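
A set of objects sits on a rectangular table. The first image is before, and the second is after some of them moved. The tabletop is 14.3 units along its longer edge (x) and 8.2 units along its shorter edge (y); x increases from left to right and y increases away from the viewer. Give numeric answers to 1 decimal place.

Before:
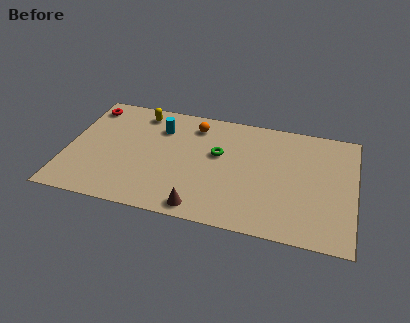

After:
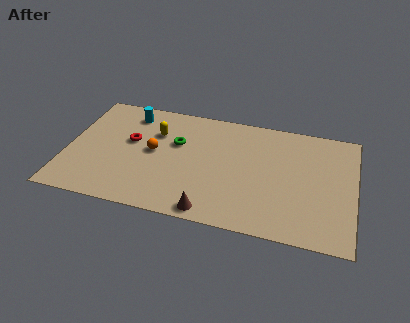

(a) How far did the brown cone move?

0.5

The brown cone was near (6.9, 0.9) before and (7.4, 0.8) after, so it travelled √(0.5² + 0.1²) ≈ 0.5 units.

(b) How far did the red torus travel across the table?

3.1

The red torus moved from about (0.8, 6.9) to (3.1, 4.8), a distance of √(2.3² + 2.1²) ≈ 3.1.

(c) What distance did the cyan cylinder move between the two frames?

1.7

The cyan cylinder was near (4.5, 6.1) before and (2.9, 6.8) after, so it travelled √(1.6² + 0.7²) ≈ 1.7 units.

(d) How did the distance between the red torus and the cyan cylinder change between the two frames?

-1.8

The distance was about 3.8 in the first image and 2.0 in the second, so they moved 1.8 units closer together.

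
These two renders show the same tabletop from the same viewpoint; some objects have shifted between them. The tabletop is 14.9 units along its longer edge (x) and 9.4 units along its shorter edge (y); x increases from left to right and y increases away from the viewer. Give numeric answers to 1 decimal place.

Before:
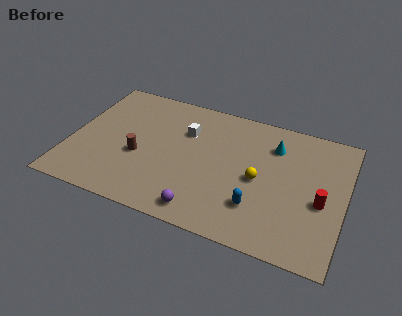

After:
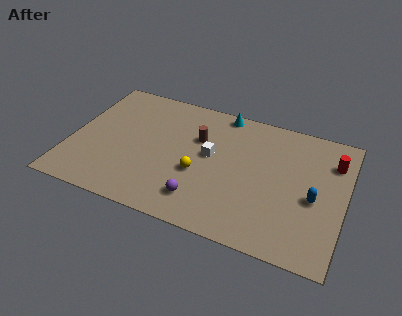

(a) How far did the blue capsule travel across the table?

3.3

The blue capsule moved from about (10.4, 2.5) to (13.3, 4.1), a distance of √(2.9² + 1.6²) ≈ 3.3.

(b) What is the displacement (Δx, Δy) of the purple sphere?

(-0.2, 0.7)

The purple sphere was at about (7.6, 1.2) and moved to about (7.4, 1.9).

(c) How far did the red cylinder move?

3.0

From (13.7, 4.0) to (14.1, 7.0), the red cylinder covered √(0.4² + 3.0²) ≈ 3.0 units.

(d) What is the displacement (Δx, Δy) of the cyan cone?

(-3.0, 1.5)

The cyan cone was at about (10.9, 7.1) and moved to about (7.9, 8.6).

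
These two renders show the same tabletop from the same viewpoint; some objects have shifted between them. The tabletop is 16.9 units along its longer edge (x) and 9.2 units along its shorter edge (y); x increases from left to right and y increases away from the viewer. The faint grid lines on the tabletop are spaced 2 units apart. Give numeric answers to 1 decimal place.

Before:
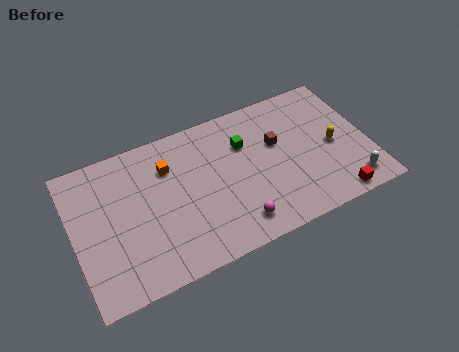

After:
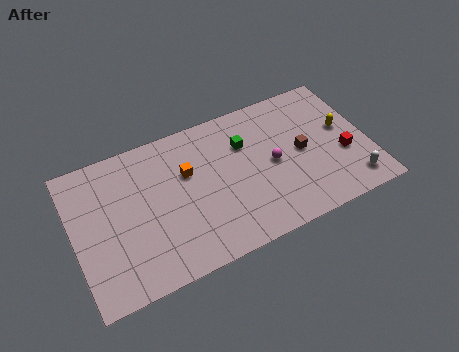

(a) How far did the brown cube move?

1.7

The brown cube was near (11.8, 5.7) before and (13.1, 4.6) after, so it travelled √(1.3² + 1.1²) ≈ 1.7 units.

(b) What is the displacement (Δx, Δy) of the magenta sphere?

(2.5, 2.9)

The magenta sphere started near (8.9, 1.6) and ended near (11.4, 4.5).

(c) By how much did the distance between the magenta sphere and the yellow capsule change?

-2.3

Before: roughly 6.6 units apart; after: 4.3. That's 2.3 units closer together.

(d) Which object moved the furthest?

the magenta sphere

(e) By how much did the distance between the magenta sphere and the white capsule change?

-1.5

The distance was about 6.7 in the first image and 5.2 in the second, so they moved 1.5 units closer together.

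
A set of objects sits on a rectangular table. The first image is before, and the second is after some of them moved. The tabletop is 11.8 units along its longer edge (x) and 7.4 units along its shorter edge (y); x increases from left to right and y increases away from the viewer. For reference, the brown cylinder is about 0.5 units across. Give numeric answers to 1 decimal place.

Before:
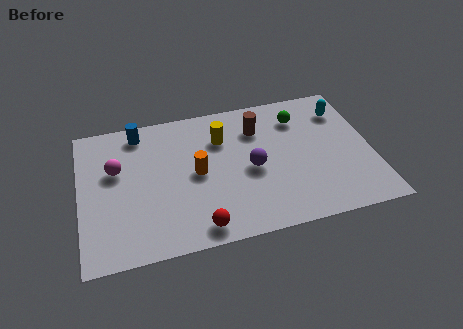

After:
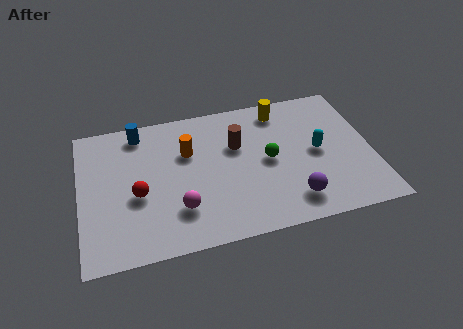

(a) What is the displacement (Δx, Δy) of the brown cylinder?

(-0.9, -0.7)

The brown cylinder was at about (7.3, 5.5) and moved to about (6.4, 4.8).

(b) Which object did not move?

the blue cylinder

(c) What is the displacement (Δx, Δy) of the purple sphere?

(1.5, -2.0)

From the two frames, the purple sphere sits at roughly (6.9, 3.4) before and (8.4, 1.4) after.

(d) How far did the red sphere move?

3.2

The red sphere moved from about (4.6, 0.9) to (2.3, 3.1), a distance of √(2.3² + 2.2²) ≈ 3.2.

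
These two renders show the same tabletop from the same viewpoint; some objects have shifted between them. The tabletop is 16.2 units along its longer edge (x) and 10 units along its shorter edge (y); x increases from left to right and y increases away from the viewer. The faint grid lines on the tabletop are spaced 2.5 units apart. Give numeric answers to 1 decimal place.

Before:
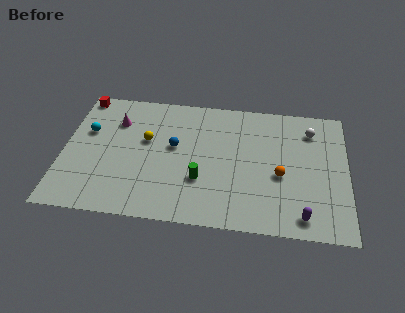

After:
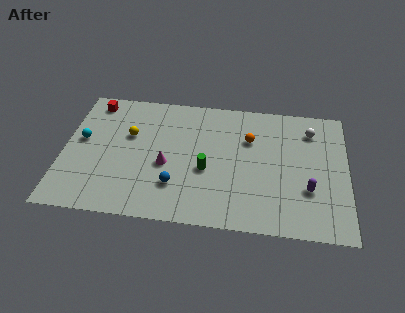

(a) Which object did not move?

the white sphere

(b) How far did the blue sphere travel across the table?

3.0

From (6.3, 5.7) to (6.5, 2.7), the blue sphere covered √(0.2² + 3.0²) ≈ 3.0 units.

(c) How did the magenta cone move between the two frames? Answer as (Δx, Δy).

(3.0, -3.1)

The magenta cone was at about (2.9, 7.3) and moved to about (5.9, 4.2).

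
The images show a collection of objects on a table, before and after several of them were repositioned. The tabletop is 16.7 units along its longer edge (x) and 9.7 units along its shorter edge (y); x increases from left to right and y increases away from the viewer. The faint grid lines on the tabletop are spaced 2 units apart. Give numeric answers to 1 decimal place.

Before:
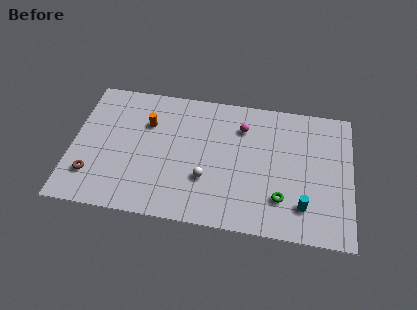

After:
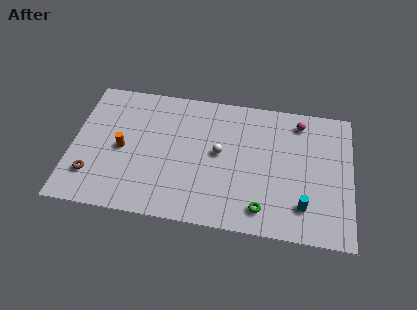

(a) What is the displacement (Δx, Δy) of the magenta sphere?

(3.4, 0.9)

The magenta sphere started near (10.1, 7.3) and ended near (13.5, 8.2).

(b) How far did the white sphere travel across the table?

2.1

From (8.1, 3.2) to (8.8, 5.2), the white sphere covered √(0.7² + 2.0²) ≈ 2.1 units.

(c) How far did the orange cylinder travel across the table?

2.5

From (4.4, 6.7) to (3.0, 4.6), the orange cylinder covered √(1.4² + 2.1²) ≈ 2.5 units.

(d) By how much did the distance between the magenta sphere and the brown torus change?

+3.4

Before: roughly 10.1 units apart; after: 13.5. That's 3.4 units further apart.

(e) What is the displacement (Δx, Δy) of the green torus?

(-1.1, -0.9)

From the two frames, the green torus sits at roughly (12.6, 2.5) before and (11.5, 1.6) after.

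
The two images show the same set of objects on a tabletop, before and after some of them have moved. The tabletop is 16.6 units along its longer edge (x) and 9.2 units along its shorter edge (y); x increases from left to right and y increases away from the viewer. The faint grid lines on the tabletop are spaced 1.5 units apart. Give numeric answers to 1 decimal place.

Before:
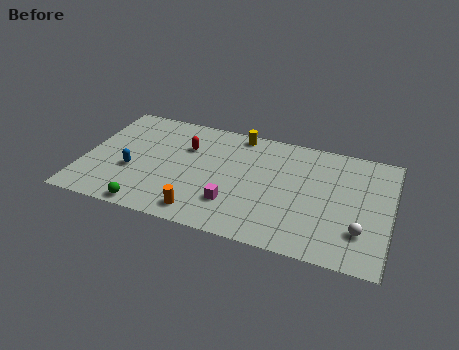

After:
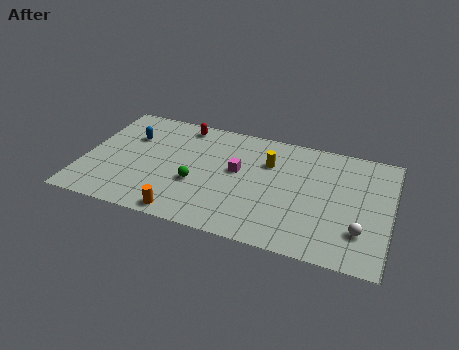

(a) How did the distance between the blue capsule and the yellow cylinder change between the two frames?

+0.4

Before: roughly 7.2 units apart; after: 7.6. That's 0.4 units further apart.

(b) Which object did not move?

the white sphere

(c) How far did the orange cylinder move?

1.0

The orange cylinder moved from about (6.7, 1.3) to (5.8, 0.9), a distance of √(0.9² + 0.4²) ≈ 1.0.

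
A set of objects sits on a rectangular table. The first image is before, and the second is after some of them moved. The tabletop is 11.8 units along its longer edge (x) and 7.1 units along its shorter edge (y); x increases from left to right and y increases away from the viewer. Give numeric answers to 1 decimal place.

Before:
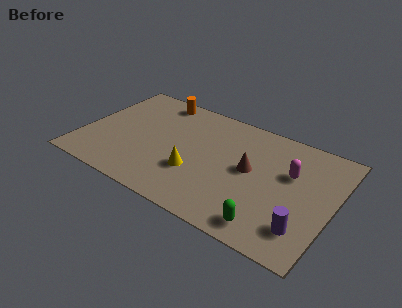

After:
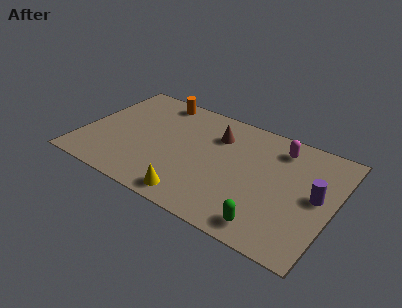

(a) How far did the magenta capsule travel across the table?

1.5

The magenta capsule moved from about (9.7, 4.5) to (9.0, 5.8), a distance of √(0.7² + 1.3²) ≈ 1.5.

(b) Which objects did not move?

the green capsule and the orange cylinder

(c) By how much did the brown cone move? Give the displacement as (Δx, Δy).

(-1.8, 1.4)

From the two frames, the brown cone sits at roughly (7.9, 3.8) before and (6.1, 5.2) after.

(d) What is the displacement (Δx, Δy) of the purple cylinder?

(0.3, 2.1)

The purple cylinder was at about (10.7, 1.6) and moved to about (11.0, 3.7).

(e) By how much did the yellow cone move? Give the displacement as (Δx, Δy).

(0.2, -1.5)

From the two frames, the yellow cone sits at roughly (5.5, 2.4) before and (5.7, 0.9) after.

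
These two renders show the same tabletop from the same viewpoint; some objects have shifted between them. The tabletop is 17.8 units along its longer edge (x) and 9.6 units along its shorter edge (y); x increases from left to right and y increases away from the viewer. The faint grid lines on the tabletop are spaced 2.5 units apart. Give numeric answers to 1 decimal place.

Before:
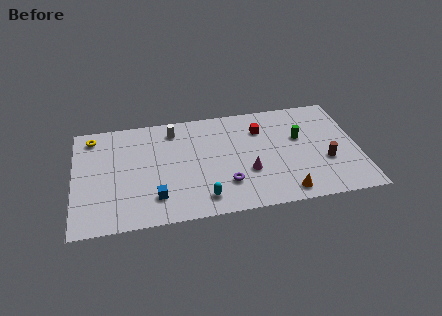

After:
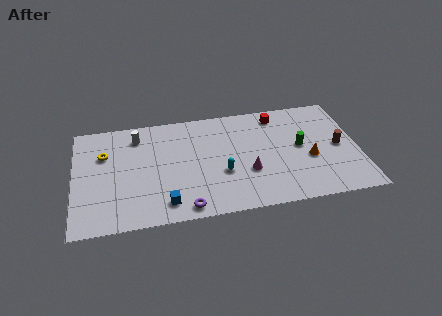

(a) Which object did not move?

the magenta cone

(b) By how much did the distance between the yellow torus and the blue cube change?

-1.0

The distance was about 7.1 in the first image and 6.1 in the second, so they moved 1.0 units closer together.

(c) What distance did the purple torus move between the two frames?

3.1

The purple torus was near (9.4, 2.6) before and (6.8, 1.0) after, so it travelled √(2.6² + 1.6²) ≈ 3.1 units.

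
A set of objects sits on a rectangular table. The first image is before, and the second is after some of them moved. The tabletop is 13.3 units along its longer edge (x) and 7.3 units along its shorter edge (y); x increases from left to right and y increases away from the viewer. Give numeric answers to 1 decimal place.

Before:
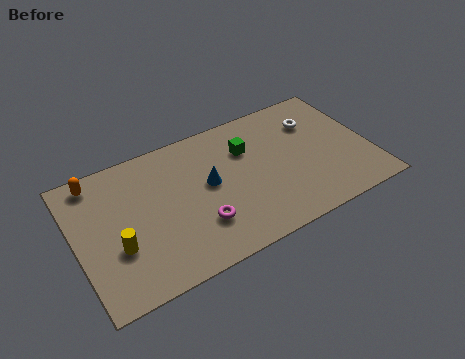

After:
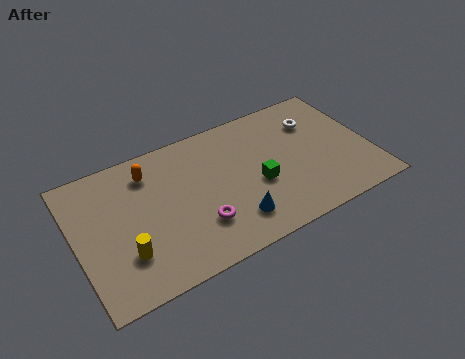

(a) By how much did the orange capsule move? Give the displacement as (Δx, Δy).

(2.3, -0.6)

The orange capsule started near (1.2, 6.4) and ended near (3.5, 5.8).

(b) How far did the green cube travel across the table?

2.1

The green cube was near (7.9, 5.1) before and (8.1, 3.0) after, so it travelled √(0.2² + 2.1²) ≈ 2.1 units.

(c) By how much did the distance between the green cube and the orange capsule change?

-1.4

The distance was about 6.8 in the first image and 5.4 in the second, so they moved 1.4 units closer together.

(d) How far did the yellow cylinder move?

0.6

From (1.7, 2.6) to (2.0, 2.1), the yellow cylinder covered √(0.3² + 0.5²) ≈ 0.6 units.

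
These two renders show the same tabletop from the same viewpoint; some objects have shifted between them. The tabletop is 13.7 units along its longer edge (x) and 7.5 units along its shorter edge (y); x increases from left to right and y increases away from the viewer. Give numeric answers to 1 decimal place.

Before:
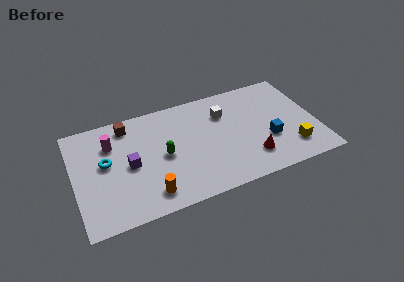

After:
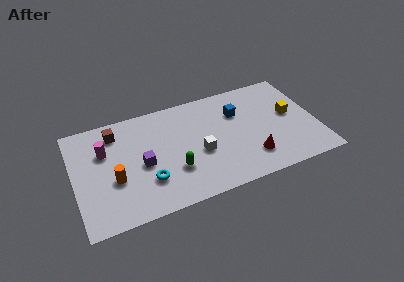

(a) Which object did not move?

the red cone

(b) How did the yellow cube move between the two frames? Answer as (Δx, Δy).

(0.2, 2.4)

From the two frames, the yellow cube sits at roughly (12.1, 1.7) before and (12.3, 4.1) after.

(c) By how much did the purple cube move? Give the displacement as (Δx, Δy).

(0.7, -0.2)

From the two frames, the purple cube sits at roughly (3.1, 3.6) before and (3.8, 3.4) after.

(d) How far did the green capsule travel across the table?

1.3

From (5.0, 3.6) to (5.5, 2.4), the green capsule covered √(0.5² + 1.2²) ≈ 1.3 units.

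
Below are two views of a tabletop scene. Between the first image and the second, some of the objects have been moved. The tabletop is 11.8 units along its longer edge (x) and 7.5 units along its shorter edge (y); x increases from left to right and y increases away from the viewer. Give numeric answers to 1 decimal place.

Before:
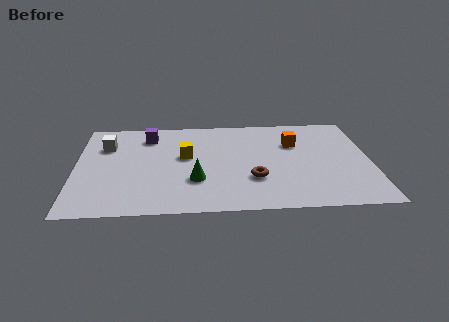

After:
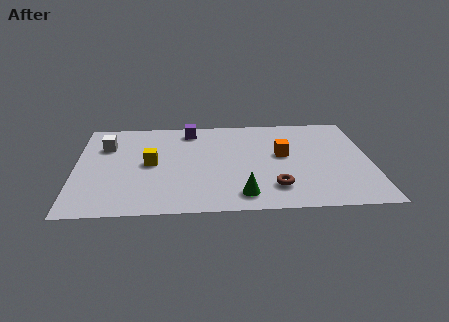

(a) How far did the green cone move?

2.2

The green cone moved from about (4.8, 2.4) to (6.6, 1.2), a distance of √(1.8² + 1.2²) ≈ 2.2.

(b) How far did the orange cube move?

1.0

The orange cube moved from about (8.8, 5.1) to (8.3, 4.2), a distance of √(0.5² + 0.9²) ≈ 1.0.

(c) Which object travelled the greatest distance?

the green cone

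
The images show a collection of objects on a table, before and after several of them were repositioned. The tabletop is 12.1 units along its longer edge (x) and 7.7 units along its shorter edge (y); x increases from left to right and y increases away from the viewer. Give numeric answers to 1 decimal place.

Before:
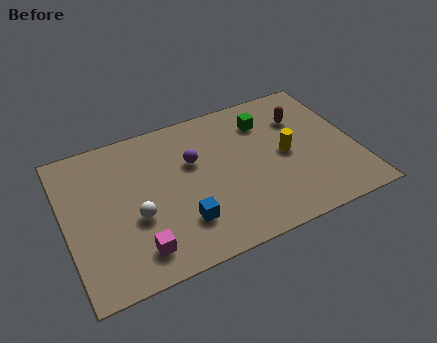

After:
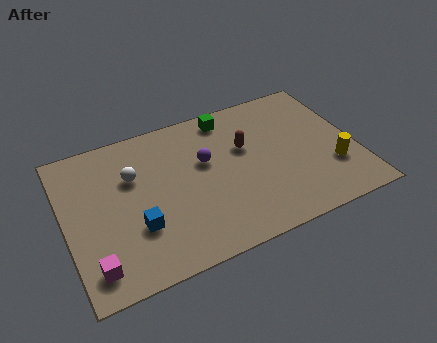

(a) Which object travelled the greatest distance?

the brown capsule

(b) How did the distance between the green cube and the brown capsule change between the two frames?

+0.4

Before: roughly 1.6 units apart; after: 2.0. That's 0.4 units further apart.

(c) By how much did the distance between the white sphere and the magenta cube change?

+2.7

Before: roughly 1.6 units apart; after: 4.3. That's 2.7 units further apart.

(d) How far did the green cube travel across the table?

1.7

The green cube was near (8.6, 5.9) before and (7.1, 6.7) after, so it travelled √(1.5² + 0.8²) ≈ 1.7 units.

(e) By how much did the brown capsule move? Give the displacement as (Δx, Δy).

(-2.5, -0.7)

The brown capsule started near (10.1, 5.5) and ended near (7.6, 4.8).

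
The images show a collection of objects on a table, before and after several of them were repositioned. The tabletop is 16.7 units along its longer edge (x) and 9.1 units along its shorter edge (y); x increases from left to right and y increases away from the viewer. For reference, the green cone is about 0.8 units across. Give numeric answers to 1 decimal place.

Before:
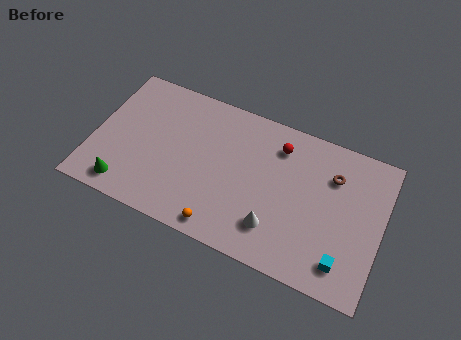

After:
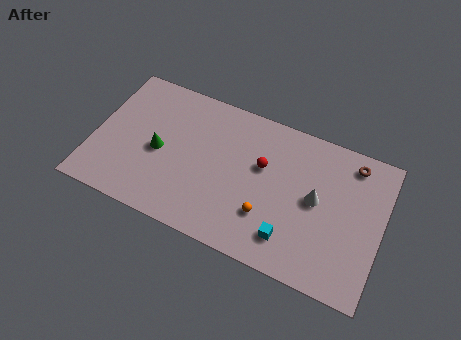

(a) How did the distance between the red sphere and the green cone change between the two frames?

-4.1

Before: roughly 10.2 units apart; after: 6.1. That's 4.1 units closer together.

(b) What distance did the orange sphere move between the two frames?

2.9

From (7.9, 1.0) to (10.3, 2.7), the orange sphere covered √(2.4² + 1.7²) ≈ 2.9 units.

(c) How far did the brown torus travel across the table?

1.6

The brown torus moved from about (13.7, 6.6) to (14.7, 7.8), a distance of √(1.0² + 1.2²) ≈ 1.6.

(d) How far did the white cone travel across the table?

3.3

The white cone moved from about (10.8, 2.2) to (12.9, 4.8), a distance of √(2.1² + 2.6²) ≈ 3.3.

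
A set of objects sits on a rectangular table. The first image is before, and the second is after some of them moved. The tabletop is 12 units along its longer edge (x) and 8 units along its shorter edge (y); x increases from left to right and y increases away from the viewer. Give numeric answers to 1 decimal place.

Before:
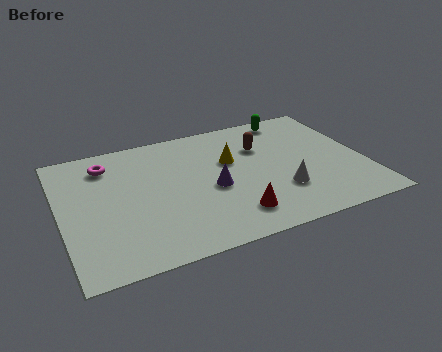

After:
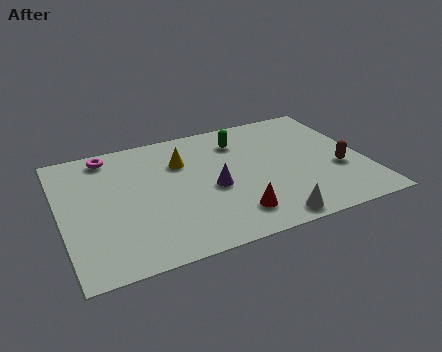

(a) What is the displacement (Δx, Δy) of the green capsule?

(-2.2, -0.9)

From the two frames, the green capsule sits at roughly (9.5, 7.1) before and (7.3, 6.2) after.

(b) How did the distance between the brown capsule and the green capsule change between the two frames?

+2.7

They were about 2.1 units apart before and 4.8 after — 2.7 units further apart.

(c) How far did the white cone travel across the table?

1.7

The white cone moved from about (8.5, 2.4) to (7.8, 0.8), a distance of √(0.7² + 1.6²) ≈ 1.7.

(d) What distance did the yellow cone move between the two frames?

2.0

The yellow cone moved from about (6.8, 5.0) to (4.9, 5.6), a distance of √(1.9² + 0.6²) ≈ 2.0.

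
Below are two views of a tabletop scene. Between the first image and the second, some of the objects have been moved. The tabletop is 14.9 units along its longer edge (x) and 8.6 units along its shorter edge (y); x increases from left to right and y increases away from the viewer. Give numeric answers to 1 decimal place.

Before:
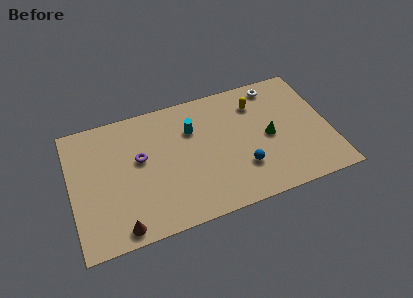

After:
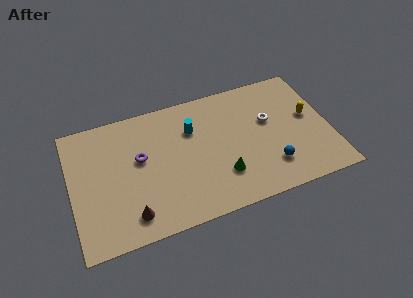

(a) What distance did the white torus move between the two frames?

2.4

The white torus moved from about (12.1, 7.5) to (11.5, 5.2), a distance of √(0.6² + 2.3²) ≈ 2.4.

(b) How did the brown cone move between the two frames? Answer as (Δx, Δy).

(0.6, 0.6)

The brown cone started near (2.6, 0.9) and ended near (3.2, 1.5).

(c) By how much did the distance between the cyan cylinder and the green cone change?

-0.8

They were about 4.7 units apart before and 3.9 after — 0.8 units closer together.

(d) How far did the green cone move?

3.4

From (11.4, 4.1) to (8.5, 2.4), the green cone covered √(2.9² + 1.7²) ≈ 3.4 units.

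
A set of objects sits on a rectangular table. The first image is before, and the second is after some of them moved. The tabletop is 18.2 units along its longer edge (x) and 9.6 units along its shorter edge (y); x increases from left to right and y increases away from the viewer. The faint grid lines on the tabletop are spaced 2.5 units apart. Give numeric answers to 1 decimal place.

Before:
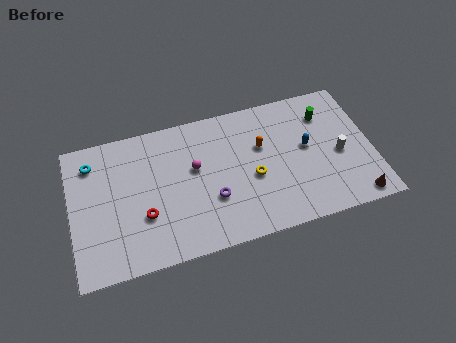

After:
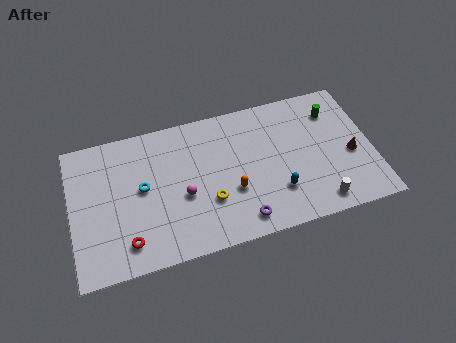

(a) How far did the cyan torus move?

3.8

The cyan torus was near (1.4, 7.7) before and (4.3, 5.2) after, so it travelled √(2.9² + 2.5²) ≈ 3.8 units.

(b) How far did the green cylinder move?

0.5

The green cylinder was near (15.6, 7.3) before and (16.1, 7.4) after, so it travelled √(0.5² + 0.1²) ≈ 0.5 units.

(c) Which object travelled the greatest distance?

the cyan torus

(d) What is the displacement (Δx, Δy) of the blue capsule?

(-2.0, -2.6)

From the two frames, the blue capsule sits at roughly (14.3, 5.3) before and (12.3, 2.7) after.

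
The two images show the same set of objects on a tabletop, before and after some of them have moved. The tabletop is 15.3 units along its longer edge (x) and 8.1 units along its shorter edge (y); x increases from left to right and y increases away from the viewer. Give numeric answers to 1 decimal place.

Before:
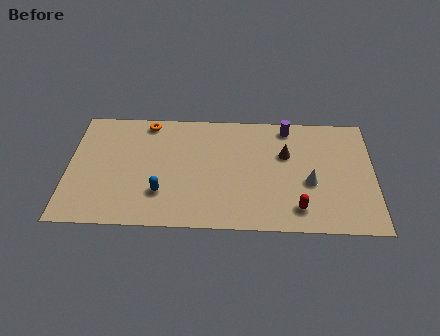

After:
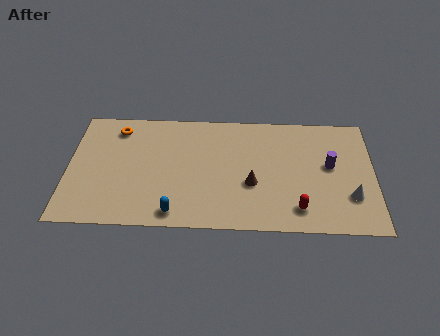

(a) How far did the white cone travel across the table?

2.2

The white cone moved from about (12.1, 3.3) to (14.1, 2.4), a distance of √(2.0² + 0.9²) ≈ 2.2.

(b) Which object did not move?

the red capsule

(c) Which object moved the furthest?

the purple cylinder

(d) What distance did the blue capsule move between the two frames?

1.5

From (4.7, 2.3) to (5.4, 1.0), the blue capsule covered √(0.7² + 1.3²) ≈ 1.5 units.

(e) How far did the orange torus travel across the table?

1.6

The orange torus moved from about (3.9, 7.2) to (2.4, 6.7), a distance of √(1.5² + 0.5²) ≈ 1.6.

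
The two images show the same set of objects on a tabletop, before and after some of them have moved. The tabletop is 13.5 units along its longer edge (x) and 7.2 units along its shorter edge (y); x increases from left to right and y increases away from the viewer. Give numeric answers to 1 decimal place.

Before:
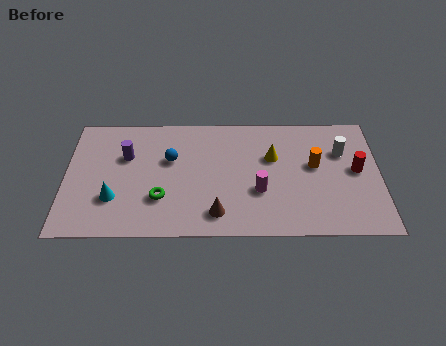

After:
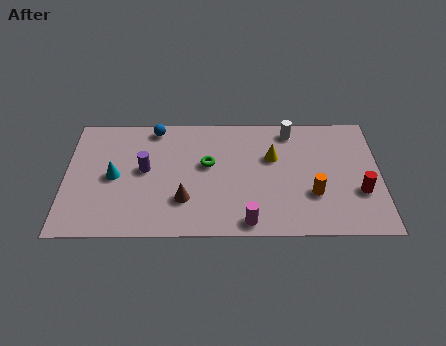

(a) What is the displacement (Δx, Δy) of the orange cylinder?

(-0.1, -1.7)

The orange cylinder started near (10.7, 4.1) and ended near (10.6, 2.4).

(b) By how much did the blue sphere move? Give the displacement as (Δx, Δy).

(-0.7, 1.9)

The blue sphere started near (4.5, 4.5) and ended near (3.8, 6.4).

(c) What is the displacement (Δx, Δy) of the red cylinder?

(0.1, -1.3)

From the two frames, the red cylinder sits at roughly (12.5, 3.8) before and (12.6, 2.5) after.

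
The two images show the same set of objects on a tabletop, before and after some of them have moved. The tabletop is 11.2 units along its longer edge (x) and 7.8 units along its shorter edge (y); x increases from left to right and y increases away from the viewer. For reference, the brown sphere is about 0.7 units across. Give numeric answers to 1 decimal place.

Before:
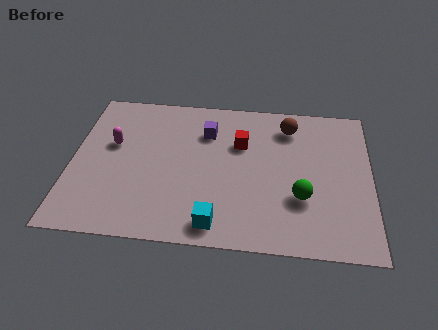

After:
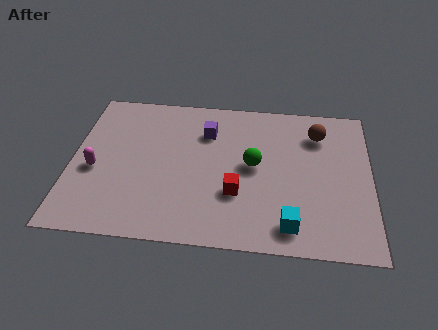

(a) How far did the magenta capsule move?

1.5

The magenta capsule was near (1.5, 4.7) before and (0.9, 3.3) after, so it travelled √(0.6² + 1.4²) ≈ 1.5 units.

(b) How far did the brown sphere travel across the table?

1.1

The brown sphere was near (8.1, 6.3) before and (9.2, 6.0) after, so it travelled √(1.1² + 0.3²) ≈ 1.1 units.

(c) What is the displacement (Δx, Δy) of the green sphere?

(-1.8, 1.5)

The green sphere was at about (8.6, 2.6) and moved to about (6.8, 4.1).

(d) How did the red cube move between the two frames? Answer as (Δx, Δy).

(-0.1, -2.6)

The red cube was at about (6.3, 5.2) and moved to about (6.2, 2.6).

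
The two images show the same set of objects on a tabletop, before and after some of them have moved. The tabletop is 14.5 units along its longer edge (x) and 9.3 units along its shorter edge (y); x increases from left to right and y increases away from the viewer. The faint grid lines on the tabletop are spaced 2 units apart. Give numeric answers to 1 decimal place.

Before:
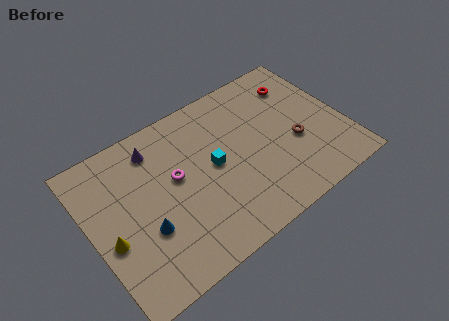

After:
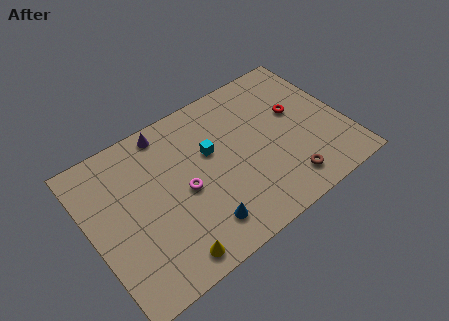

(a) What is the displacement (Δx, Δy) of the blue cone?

(2.9, -1.5)

The blue cone started near (2.8, 3.3) and ended near (5.7, 1.8).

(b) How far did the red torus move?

1.8

The red torus moved from about (12.5, 7.2) to (12.0, 5.5), a distance of √(0.5² + 1.7²) ≈ 1.8.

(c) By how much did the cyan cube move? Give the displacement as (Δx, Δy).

(0.0, 0.9)

The cyan cube was at about (7.0, 4.8) and moved to about (7.0, 5.7).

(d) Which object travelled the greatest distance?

the yellow cone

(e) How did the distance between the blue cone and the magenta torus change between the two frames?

-0.4

They were about 2.9 units apart before and 2.5 after — 0.4 units closer together.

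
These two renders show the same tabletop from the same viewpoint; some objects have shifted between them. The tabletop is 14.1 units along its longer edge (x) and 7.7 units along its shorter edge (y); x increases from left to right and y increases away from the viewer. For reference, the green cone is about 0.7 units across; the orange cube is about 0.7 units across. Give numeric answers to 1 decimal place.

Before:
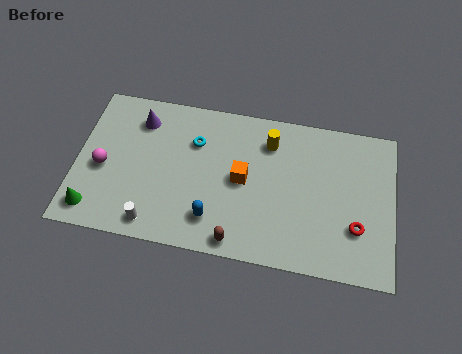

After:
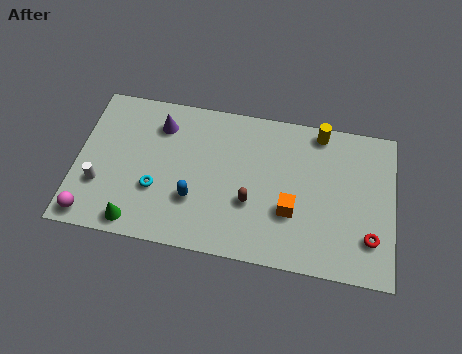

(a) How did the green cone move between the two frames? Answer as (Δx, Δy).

(1.9, -0.3)

The green cone was at about (0.9, 1.2) and moved to about (2.8, 0.9).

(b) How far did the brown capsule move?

2.1

The brown capsule was near (7.3, 0.8) before and (7.8, 2.8) after, so it travelled √(0.5² + 2.0²) ≈ 2.1 units.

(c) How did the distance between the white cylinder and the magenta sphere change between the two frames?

-1.8

The distance was about 3.4 in the first image and 1.6 in the second, so they moved 1.8 units closer together.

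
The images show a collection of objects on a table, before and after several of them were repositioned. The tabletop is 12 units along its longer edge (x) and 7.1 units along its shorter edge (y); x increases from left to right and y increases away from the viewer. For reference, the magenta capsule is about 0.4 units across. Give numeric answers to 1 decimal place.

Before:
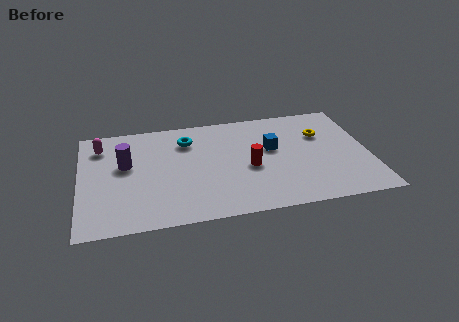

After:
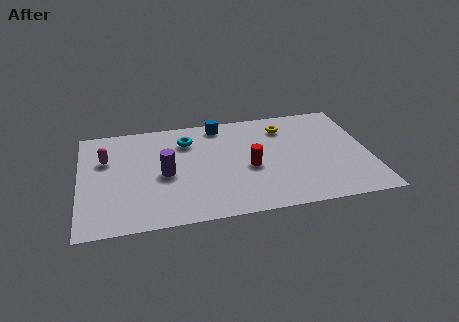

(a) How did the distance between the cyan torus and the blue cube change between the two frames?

-2.0

They were about 3.7 units apart before and 1.7 after — 2.0 units closer together.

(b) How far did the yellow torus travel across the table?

1.7

From (10.1, 4.8) to (8.6, 5.6), the yellow torus covered √(1.5² + 0.8²) ≈ 1.7 units.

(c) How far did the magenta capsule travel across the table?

0.9

The magenta capsule moved from about (0.9, 5.6) to (1.1, 4.7), a distance of √(0.2² + 0.9²) ≈ 0.9.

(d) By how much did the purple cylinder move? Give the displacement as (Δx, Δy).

(1.6, -0.9)

The purple cylinder was at about (1.9, 4.2) and moved to about (3.5, 3.3).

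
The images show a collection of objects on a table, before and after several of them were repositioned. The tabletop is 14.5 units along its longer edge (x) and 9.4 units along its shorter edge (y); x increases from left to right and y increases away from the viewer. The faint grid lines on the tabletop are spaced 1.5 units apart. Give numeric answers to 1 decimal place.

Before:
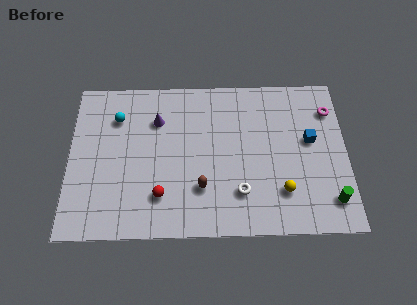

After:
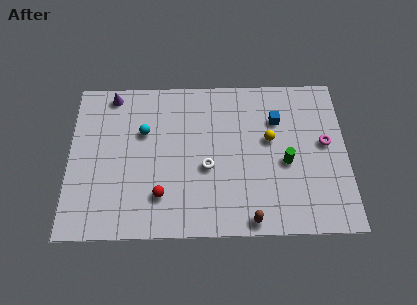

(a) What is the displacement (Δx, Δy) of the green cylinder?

(-2.3, 2.3)

The green cylinder started near (13.6, 1.8) and ended near (11.3, 4.1).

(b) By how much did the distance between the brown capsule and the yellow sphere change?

+0.6

They were about 4.2 units apart before and 4.8 after — 0.6 units further apart.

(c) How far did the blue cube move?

2.1

From (12.6, 5.4) to (10.9, 6.7), the blue cube covered √(1.7² + 1.3²) ≈ 2.1 units.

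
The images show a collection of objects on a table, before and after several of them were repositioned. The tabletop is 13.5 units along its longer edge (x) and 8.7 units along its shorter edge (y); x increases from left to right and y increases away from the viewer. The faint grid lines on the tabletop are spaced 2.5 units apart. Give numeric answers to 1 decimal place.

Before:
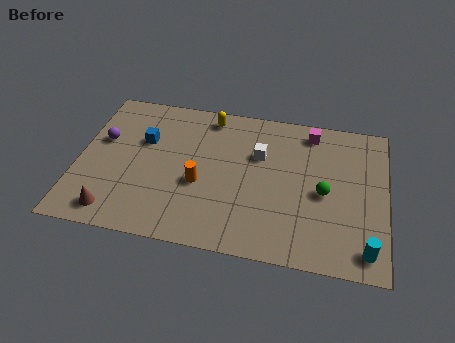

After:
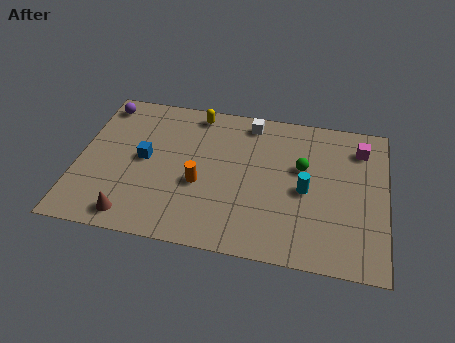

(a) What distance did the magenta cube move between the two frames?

2.3

The magenta cube moved from about (10.1, 7.5) to (12.3, 6.9), a distance of √(2.2² + 0.6²) ≈ 2.3.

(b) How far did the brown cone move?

0.8

The brown cone moved from about (1.8, 1.2) to (2.6, 1.1), a distance of √(0.8² + 0.1²) ≈ 0.8.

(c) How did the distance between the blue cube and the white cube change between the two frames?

+0.4

Before: roughly 5.1 units apart; after: 5.5. That's 0.4 units further apart.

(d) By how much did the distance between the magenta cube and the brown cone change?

+0.9

The distance was about 10.4 in the first image and 11.3 in the second, so they moved 0.9 units further apart.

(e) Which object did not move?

the orange cylinder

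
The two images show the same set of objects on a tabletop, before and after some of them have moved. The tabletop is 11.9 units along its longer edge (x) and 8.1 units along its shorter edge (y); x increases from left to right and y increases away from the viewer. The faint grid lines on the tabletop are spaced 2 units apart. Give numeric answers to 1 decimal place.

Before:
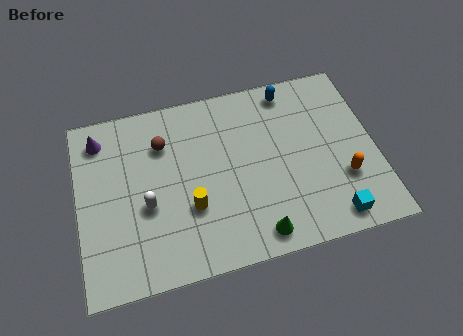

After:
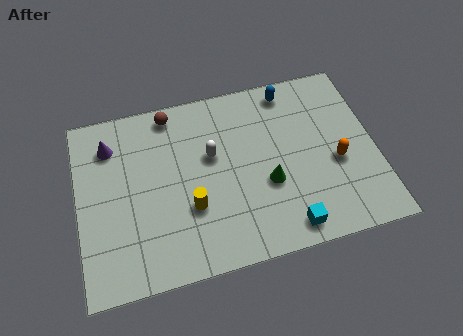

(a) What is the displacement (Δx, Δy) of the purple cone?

(0.4, -0.4)

From the two frames, the purple cone sits at roughly (1.0, 6.7) before and (1.4, 6.3) after.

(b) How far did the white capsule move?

3.1

The white capsule moved from about (2.7, 3.3) to (5.4, 4.9), a distance of √(2.7² + 1.6²) ≈ 3.1.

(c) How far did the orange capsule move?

0.8

From (10.5, 2.6) to (10.3, 3.4), the orange capsule covered √(0.2² + 0.8²) ≈ 0.8 units.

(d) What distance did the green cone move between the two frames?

2.2

The green cone was near (6.9, 1.0) before and (7.5, 3.1) after, so it travelled √(0.6² + 2.1²) ≈ 2.2 units.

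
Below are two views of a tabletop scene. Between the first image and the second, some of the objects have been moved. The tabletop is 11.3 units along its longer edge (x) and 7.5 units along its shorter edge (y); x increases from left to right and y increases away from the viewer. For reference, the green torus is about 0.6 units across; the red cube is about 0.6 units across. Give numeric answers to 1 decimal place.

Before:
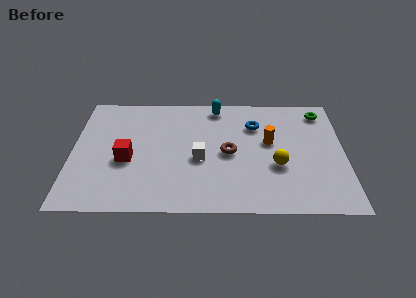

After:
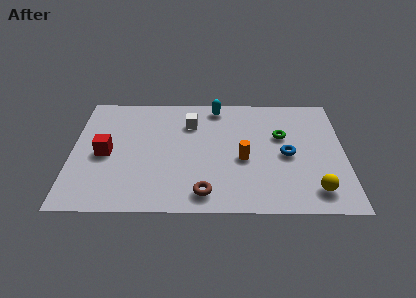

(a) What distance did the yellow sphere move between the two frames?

2.1

The yellow sphere moved from about (8.5, 2.8) to (10.0, 1.3), a distance of √(1.5² + 1.5²) ≈ 2.1.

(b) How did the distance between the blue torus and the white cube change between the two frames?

+1.3

Before: roughly 3.2 units apart; after: 4.5. That's 1.3 units further apart.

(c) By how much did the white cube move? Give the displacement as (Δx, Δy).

(-0.4, 2.3)

The white cube started near (5.3, 3.2) and ended near (4.9, 5.5).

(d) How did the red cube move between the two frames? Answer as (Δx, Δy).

(-0.9, 0.4)

The red cube started near (2.3, 3.1) and ended near (1.4, 3.5).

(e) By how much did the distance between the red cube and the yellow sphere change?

+2.7

Before: roughly 6.2 units apart; after: 8.9. That's 2.7 units further apart.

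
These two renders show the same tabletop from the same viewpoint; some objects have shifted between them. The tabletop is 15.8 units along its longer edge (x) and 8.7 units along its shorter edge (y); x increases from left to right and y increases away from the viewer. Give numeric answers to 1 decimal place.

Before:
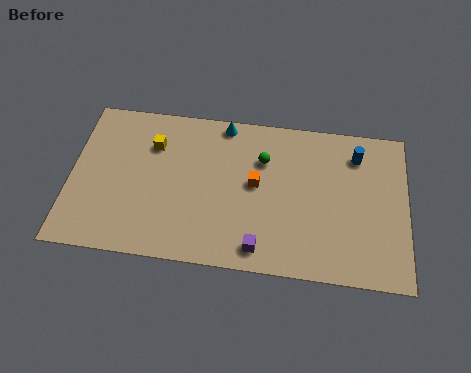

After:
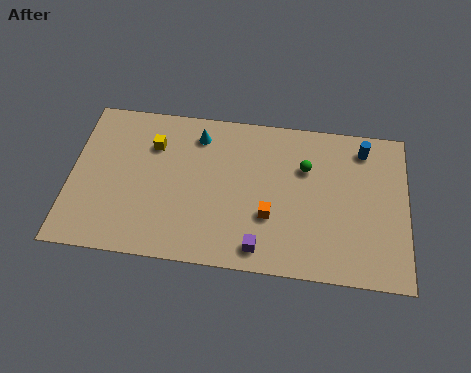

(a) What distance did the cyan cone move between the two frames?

1.4

The cyan cone was near (7.1, 7.9) before and (5.9, 7.1) after, so it travelled √(1.2² + 0.8²) ≈ 1.4 units.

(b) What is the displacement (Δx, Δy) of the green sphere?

(2.0, -0.2)

The green sphere started near (9.0, 6.1) and ended near (11.0, 5.9).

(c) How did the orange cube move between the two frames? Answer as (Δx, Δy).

(0.7, -1.7)

The orange cube started near (8.7, 4.7) and ended near (9.4, 3.0).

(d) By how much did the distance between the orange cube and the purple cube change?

-1.7

They were about 3.5 units apart before and 1.8 after — 1.7 units closer together.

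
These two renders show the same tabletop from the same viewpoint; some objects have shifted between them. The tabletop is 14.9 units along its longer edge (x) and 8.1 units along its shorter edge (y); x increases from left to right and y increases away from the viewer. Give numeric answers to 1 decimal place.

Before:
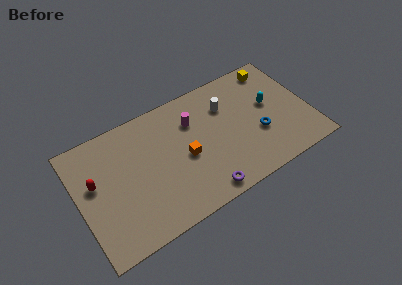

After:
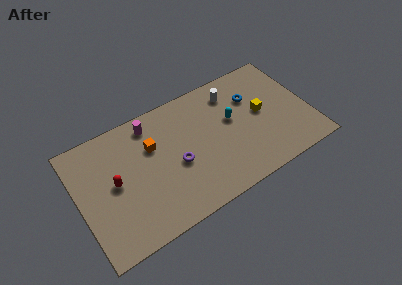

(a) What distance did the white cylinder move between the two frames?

0.9

The white cylinder was near (9.8, 5.8) before and (10.3, 6.5) after, so it travelled √(0.5² + 0.7²) ≈ 0.9 units.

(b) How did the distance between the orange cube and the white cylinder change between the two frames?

+1.8

They were about 3.7 units apart before and 5.5 after — 1.8 units further apart.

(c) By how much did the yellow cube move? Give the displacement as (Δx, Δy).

(-1.3, -2.7)

From the two frames, the yellow cube sits at roughly (13.2, 7.0) before and (11.9, 4.3) after.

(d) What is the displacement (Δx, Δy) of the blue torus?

(0.0, 2.6)

The blue torus was at about (11.5, 3.0) and moved to about (11.5, 5.6).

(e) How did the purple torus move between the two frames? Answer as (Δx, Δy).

(-1.3, 2.6)

The purple torus was at about (7.5, 0.9) and moved to about (6.2, 3.5).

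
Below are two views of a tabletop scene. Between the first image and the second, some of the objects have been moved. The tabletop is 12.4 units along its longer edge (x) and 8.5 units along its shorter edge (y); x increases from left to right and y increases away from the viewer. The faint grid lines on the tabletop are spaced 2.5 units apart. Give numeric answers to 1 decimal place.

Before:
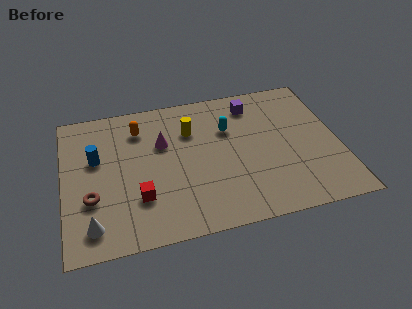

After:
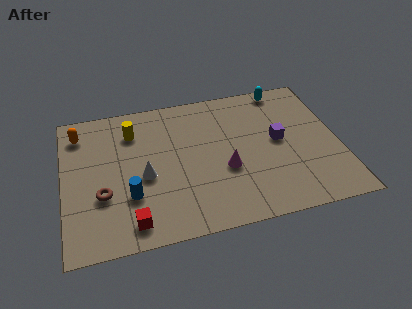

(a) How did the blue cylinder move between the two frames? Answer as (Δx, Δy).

(1.4, -2.5)

From the two frames, the blue cylinder sits at roughly (1.5, 5.2) before and (2.9, 2.7) after.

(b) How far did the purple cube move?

2.7

The purple cube was near (8.7, 7.0) before and (9.7, 4.5) after, so it travelled √(1.0² + 2.5²) ≈ 2.7 units.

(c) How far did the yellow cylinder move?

2.6

The yellow cylinder was near (5.8, 6.0) before and (3.2, 6.5) after, so it travelled √(2.6² + 0.5²) ≈ 2.6 units.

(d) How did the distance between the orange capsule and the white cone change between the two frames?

-1.4

The distance was about 5.7 in the first image and 4.3 in the second, so they moved 1.4 units closer together.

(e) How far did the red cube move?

1.4

The red cube was near (3.3, 2.5) before and (2.9, 1.2) after, so it travelled √(0.4² + 1.3²) ≈ 1.4 units.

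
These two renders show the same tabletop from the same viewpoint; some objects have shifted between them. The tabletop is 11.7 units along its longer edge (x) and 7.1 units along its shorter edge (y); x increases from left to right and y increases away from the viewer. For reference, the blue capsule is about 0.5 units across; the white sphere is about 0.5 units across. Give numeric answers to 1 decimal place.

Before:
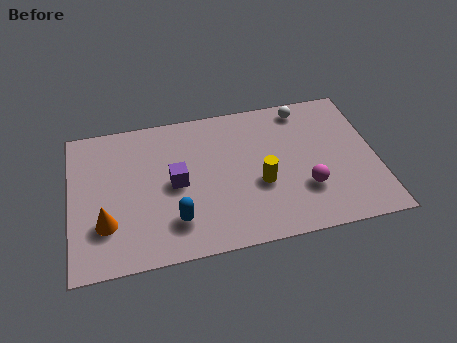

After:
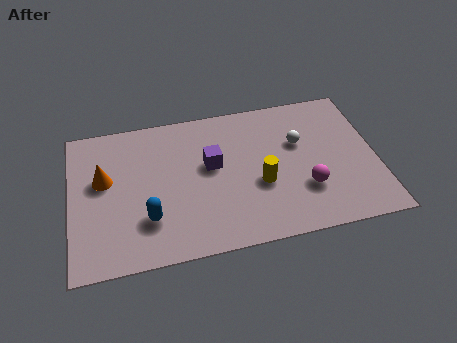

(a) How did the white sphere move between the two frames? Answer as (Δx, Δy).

(-0.3, -1.7)

From the two frames, the white sphere sits at roughly (9.1, 6.2) before and (8.8, 4.5) after.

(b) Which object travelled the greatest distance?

the orange cone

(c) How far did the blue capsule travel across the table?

1.0

The blue capsule moved from about (3.9, 1.7) to (2.9, 2.0), a distance of √(1.0² + 0.3²) ≈ 1.0.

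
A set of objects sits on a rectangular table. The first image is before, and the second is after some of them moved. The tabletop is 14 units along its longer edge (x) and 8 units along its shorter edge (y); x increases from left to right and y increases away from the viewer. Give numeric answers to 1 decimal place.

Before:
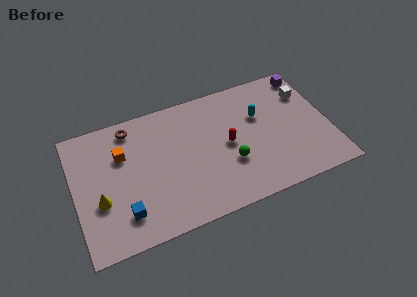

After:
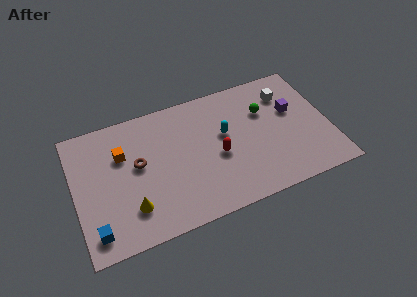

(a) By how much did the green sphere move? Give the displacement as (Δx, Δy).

(2.2, 2.6)

From the two frames, the green sphere sits at roughly (8.4, 2.8) before and (10.6, 5.4) after.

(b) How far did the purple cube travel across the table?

2.4

The purple cube was near (13.2, 7.0) before and (12.1, 4.9) after, so it travelled √(1.1² + 2.1²) ≈ 2.4 units.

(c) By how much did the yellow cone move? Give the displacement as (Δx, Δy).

(1.6, -1.0)

The yellow cone was at about (1.3, 3.0) and moved to about (2.9, 2.0).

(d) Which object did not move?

the orange cube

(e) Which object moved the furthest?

the green sphere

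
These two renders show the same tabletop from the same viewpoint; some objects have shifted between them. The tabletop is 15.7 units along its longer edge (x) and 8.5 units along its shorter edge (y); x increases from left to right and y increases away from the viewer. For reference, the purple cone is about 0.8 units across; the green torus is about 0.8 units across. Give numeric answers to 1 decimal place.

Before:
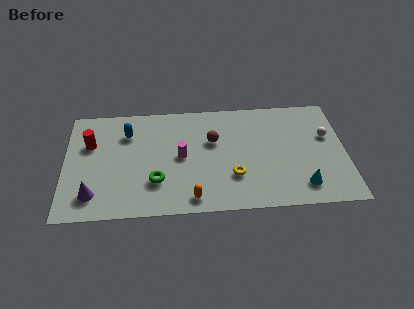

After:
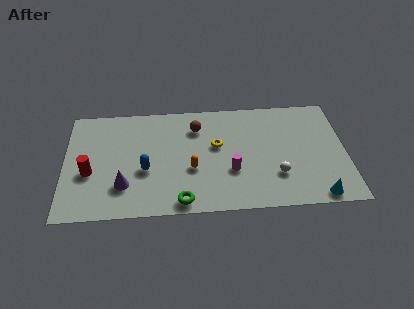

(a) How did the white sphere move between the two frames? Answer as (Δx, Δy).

(-2.9, -2.8)

The white sphere was at about (14.7, 5.3) and moved to about (11.8, 2.5).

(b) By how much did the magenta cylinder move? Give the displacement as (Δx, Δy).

(2.8, -1.3)

The magenta cylinder was at about (6.5, 4.3) and moved to about (9.3, 3.0).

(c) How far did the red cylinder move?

2.2

The red cylinder was near (1.4, 5.6) before and (1.4, 3.4) after, so it travelled √(0.0² + 2.2²) ≈ 2.2 units.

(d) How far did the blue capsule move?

3.1

The blue capsule moved from about (3.5, 6.3) to (4.5, 3.4), a distance of √(1.0² + 2.9²) ≈ 3.1.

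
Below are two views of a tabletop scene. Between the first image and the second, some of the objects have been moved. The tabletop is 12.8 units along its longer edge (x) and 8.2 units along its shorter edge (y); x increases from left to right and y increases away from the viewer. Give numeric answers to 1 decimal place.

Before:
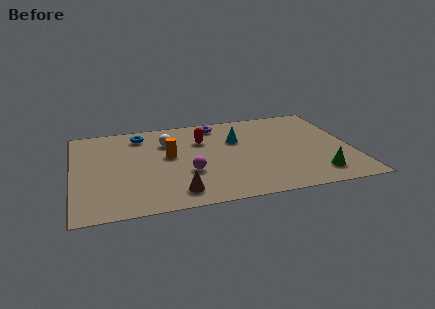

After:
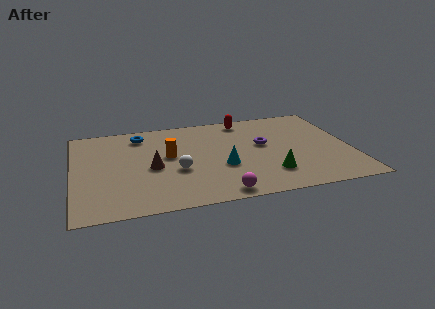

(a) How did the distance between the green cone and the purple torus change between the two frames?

-4.3

Before: roughly 7.0 units apart; after: 2.7. That's 4.3 units closer together.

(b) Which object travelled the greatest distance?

the purple torus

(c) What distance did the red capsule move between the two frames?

2.6

From (6.0, 5.7) to (8.1, 7.2), the red capsule covered √(2.1² + 1.5²) ≈ 2.6 units.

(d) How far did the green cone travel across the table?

2.2

From (11.0, 1.5) to (8.9, 2.0), the green cone covered √(2.1² + 0.5²) ≈ 2.2 units.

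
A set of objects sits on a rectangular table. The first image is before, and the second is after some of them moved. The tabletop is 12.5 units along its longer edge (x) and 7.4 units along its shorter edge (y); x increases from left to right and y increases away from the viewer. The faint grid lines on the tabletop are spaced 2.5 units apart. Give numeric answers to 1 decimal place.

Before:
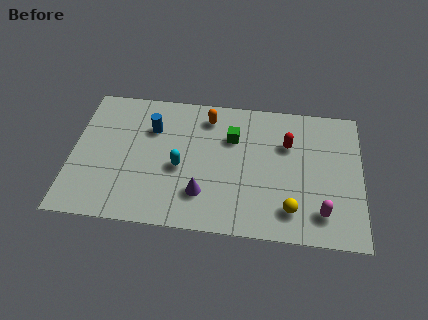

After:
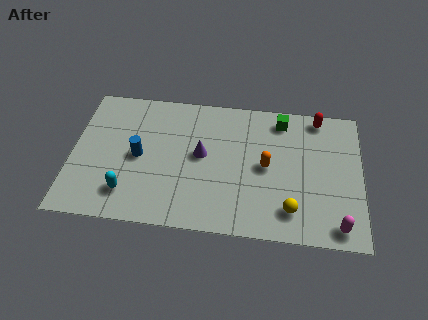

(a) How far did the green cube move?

2.4

The green cube moved from about (6.9, 5.1) to (9.0, 6.3), a distance of √(2.1² + 1.2²) ≈ 2.4.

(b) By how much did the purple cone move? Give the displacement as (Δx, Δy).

(-0.1, 2.1)

The purple cone started near (5.7, 1.9) and ended near (5.6, 4.0).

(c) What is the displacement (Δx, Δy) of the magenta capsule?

(0.7, -0.6)

From the two frames, the magenta capsule sits at roughly (10.8, 1.5) before and (11.5, 0.9) after.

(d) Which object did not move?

the yellow sphere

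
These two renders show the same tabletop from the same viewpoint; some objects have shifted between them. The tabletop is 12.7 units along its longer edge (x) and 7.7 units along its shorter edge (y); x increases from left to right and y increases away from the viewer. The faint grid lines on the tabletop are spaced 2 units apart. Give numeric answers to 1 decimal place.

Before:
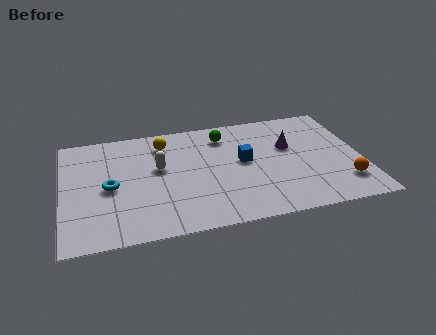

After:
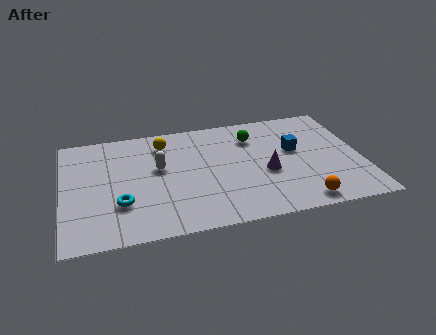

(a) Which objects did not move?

the yellow sphere and the white capsule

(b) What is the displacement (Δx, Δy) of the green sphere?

(1.2, -0.4)

The green sphere started near (7.0, 6.2) and ended near (8.2, 5.8).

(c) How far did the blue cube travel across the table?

2.2

The blue cube was near (7.7, 4.2) before and (9.9, 4.5) after, so it travelled √(2.2² + 0.3²) ≈ 2.2 units.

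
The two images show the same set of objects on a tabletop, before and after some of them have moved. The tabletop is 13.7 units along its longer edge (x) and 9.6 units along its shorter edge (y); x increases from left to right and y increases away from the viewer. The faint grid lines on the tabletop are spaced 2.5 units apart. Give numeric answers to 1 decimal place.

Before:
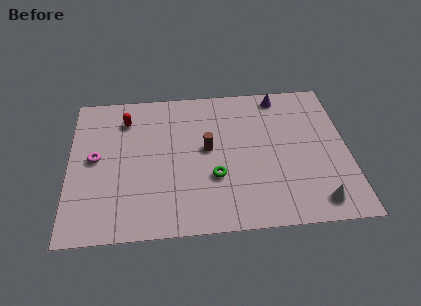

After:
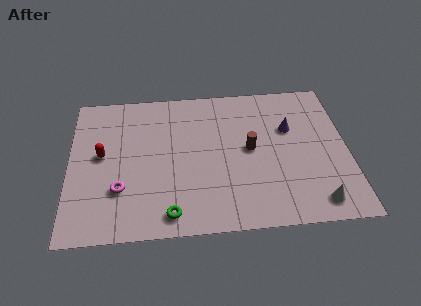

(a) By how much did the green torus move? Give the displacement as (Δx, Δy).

(-2.2, -2.1)

The green torus started near (7.1, 3.3) and ended near (4.9, 1.2).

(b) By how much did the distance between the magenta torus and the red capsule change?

-0.4

They were about 2.9 units apart before and 2.5 after — 0.4 units closer together.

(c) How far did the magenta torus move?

2.4

The magenta torus moved from about (1.3, 5.0) to (2.5, 2.9), a distance of √(1.2² + 2.1²) ≈ 2.4.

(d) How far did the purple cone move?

2.3

The purple cone was near (10.5, 8.5) before and (10.9, 6.2) after, so it travelled √(0.4² + 2.3²) ≈ 2.3 units.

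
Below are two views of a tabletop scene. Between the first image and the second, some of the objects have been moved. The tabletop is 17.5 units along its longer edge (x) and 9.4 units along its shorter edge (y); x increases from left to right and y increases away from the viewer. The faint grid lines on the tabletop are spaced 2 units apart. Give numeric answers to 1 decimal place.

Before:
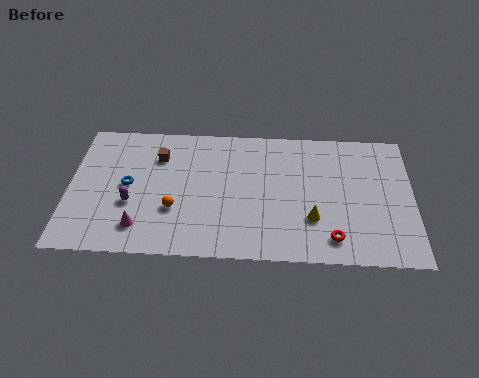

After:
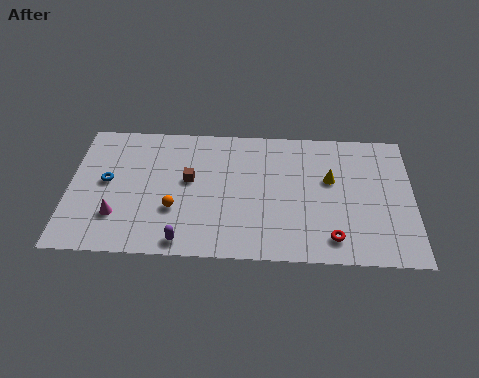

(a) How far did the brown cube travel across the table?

2.3

From (4.5, 6.9) to (6.1, 5.3), the brown cube covered √(1.6² + 1.6²) ≈ 2.3 units.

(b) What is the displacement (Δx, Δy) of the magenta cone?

(-1.2, 0.7)

The magenta cone was at about (3.7, 1.9) and moved to about (2.5, 2.6).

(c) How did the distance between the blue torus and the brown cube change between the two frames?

+1.6

The distance was about 2.6 in the first image and 4.2 in the second, so they moved 1.6 units further apart.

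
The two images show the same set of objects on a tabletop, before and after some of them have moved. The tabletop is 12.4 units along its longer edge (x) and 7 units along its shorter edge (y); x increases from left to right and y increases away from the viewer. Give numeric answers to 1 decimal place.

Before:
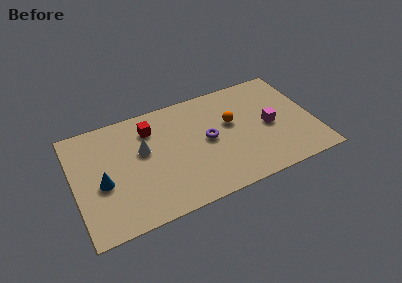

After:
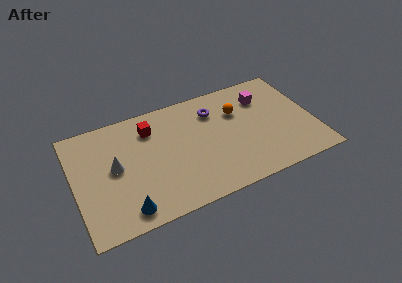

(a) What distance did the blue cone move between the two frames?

2.2

The blue cone was near (1.4, 3.0) before and (2.4, 1.0) after, so it travelled √(1.0² + 2.0²) ≈ 2.2 units.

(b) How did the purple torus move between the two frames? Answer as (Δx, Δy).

(0.5, 1.7)

The purple torus started near (6.9, 3.6) and ended near (7.4, 5.3).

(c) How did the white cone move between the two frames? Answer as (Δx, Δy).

(-1.5, -0.5)

From the two frames, the white cone sits at roughly (3.6, 4.2) before and (2.1, 3.7) after.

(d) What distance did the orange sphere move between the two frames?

0.7

The orange sphere was near (8.2, 4.2) before and (8.6, 4.8) after, so it travelled √(0.4² + 0.6²) ≈ 0.7 units.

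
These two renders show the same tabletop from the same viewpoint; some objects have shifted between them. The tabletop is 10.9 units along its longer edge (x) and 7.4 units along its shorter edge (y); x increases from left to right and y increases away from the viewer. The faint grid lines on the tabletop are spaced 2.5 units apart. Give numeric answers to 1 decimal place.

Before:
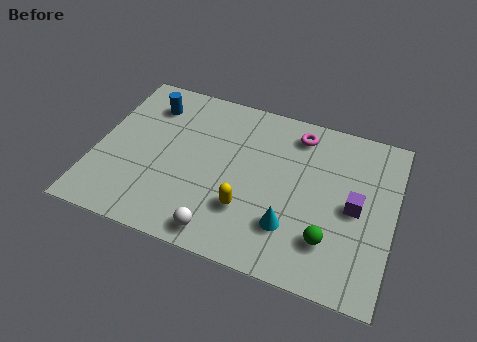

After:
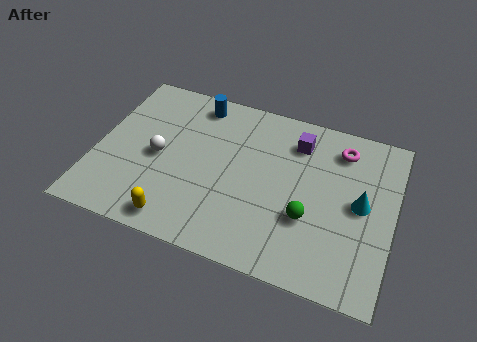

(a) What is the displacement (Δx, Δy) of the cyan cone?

(2.4, 1.8)

From the two frames, the cyan cone sits at roughly (7.3, 2.0) before and (9.7, 3.8) after.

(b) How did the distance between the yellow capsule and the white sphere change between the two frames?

+1.3

Before: roughly 1.5 units apart; after: 2.8. That's 1.3 units further apart.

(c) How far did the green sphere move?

1.1

The green sphere was near (8.7, 1.9) before and (7.9, 2.6) after, so it travelled √(0.8² + 0.7²) ≈ 1.1 units.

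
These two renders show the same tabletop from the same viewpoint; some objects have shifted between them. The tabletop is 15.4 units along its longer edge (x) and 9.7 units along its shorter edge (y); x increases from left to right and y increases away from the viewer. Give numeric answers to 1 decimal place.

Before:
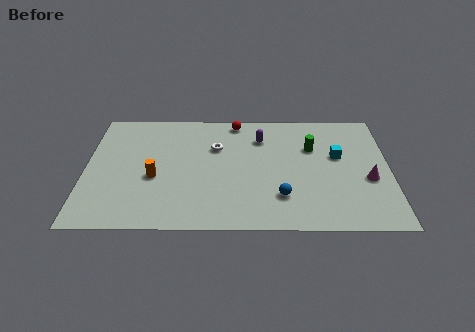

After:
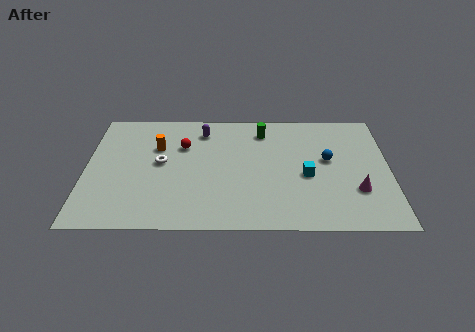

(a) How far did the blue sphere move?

3.8

From (9.9, 2.5) to (12.3, 5.5), the blue sphere covered √(2.4² + 3.0²) ≈ 3.8 units.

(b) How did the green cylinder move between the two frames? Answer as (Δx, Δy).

(-2.5, 1.4)

The green cylinder started near (11.5, 6.5) and ended near (9.0, 7.9).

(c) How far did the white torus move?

3.1

The white torus was near (6.6, 6.5) before and (3.8, 5.2) after, so it travelled √(2.8² + 1.3²) ≈ 3.1 units.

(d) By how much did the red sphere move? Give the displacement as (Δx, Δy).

(-2.7, -2.1)

The red sphere was at about (7.6, 8.7) and moved to about (4.9, 6.6).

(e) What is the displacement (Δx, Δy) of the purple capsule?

(-3.0, 0.6)

The purple capsule was at about (8.9, 7.3) and moved to about (5.9, 7.9).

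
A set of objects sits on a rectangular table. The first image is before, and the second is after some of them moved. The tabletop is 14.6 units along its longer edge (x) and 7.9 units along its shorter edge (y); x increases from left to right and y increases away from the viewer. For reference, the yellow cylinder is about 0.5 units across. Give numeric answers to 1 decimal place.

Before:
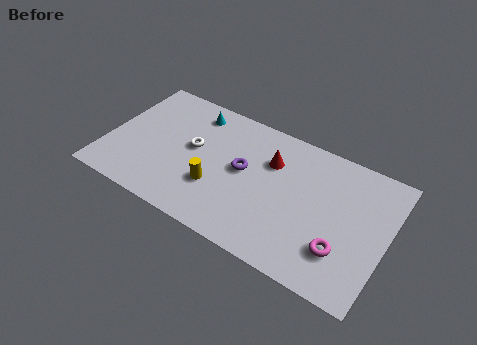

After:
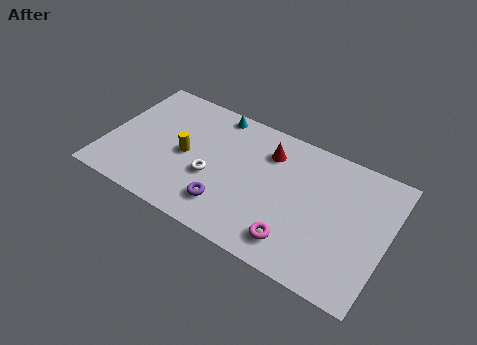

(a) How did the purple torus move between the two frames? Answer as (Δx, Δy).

(-0.5, -2.5)

From the two frames, the purple torus sits at roughly (7.1, 4.3) before and (6.6, 1.8) after.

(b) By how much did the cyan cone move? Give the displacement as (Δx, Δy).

(1.1, 0.5)

The cyan cone started near (4.1, 6.6) and ended near (5.2, 7.1).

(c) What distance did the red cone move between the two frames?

0.5

From (8.4, 5.5) to (8.2, 6.0), the red cone covered √(0.2² + 0.5²) ≈ 0.5 units.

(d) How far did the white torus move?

1.8

From (4.4, 4.4) to (5.6, 3.1), the white torus covered √(1.2² + 1.3²) ≈ 1.8 units.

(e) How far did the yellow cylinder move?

2.2

The yellow cylinder was near (5.9, 2.6) before and (4.1, 3.8) after, so it travelled √(1.8² + 1.2²) ≈ 2.2 units.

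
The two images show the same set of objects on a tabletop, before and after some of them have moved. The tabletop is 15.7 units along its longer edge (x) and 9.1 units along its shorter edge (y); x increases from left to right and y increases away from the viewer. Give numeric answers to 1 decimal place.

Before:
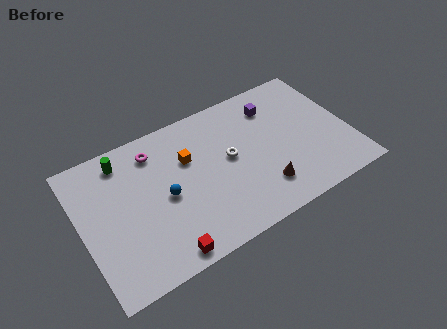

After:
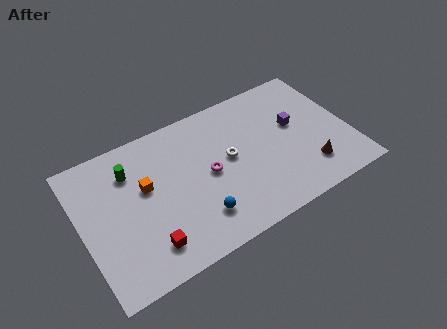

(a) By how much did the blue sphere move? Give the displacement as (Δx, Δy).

(1.6, -2.2)

From the two frames, the blue sphere sits at roughly (4.8, 4.3) before and (6.4, 2.1) after.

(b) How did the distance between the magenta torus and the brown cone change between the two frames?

-1.6

Before: roughly 7.7 units apart; after: 6.1. That's 1.6 units closer together.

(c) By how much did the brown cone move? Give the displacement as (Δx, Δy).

(2.8, 0.0)

The brown cone was at about (10.2, 2.1) and moved to about (13.0, 2.1).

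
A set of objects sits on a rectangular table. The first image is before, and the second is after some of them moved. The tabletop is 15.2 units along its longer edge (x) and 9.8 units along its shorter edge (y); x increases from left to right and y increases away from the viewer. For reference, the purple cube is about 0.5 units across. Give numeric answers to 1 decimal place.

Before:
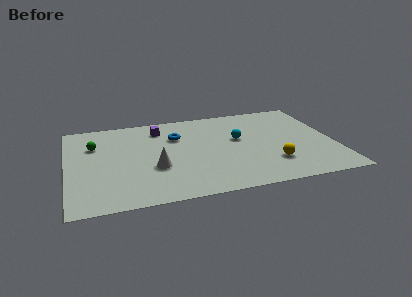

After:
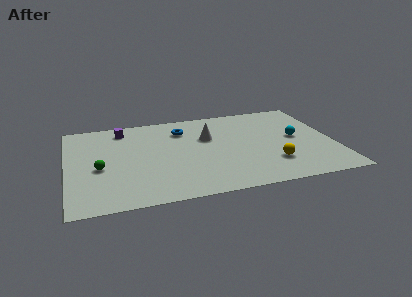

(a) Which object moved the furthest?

the white cone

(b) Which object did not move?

the yellow sphere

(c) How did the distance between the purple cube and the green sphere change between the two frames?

+0.4

Before: roughly 4.0 units apart; after: 4.4. That's 0.4 units further apart.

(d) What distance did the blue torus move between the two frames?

0.8

From (6.3, 6.8) to (6.7, 7.5), the blue torus covered √(0.4² + 0.7²) ≈ 0.8 units.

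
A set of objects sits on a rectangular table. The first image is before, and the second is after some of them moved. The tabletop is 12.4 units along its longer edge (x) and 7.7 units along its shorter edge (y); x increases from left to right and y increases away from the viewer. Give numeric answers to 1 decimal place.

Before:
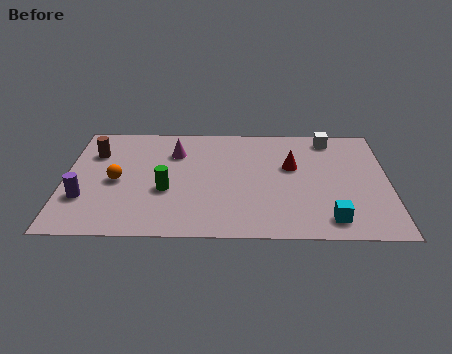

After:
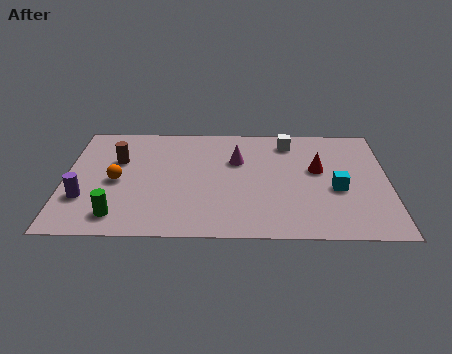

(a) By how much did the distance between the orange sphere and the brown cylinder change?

-0.7

They were about 2.1 units apart before and 1.4 after — 0.7 units closer together.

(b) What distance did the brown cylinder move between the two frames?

1.0

From (1.1, 5.5) to (2.0, 5.0), the brown cylinder covered √(0.9² + 0.5²) ≈ 1.0 units.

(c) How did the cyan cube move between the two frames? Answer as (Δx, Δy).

(0.3, 2.0)

The cyan cube started near (10.1, 1.2) and ended near (10.4, 3.2).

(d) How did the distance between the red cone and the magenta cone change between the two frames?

-1.4

The distance was about 4.6 in the first image and 3.2 in the second, so they moved 1.4 units closer together.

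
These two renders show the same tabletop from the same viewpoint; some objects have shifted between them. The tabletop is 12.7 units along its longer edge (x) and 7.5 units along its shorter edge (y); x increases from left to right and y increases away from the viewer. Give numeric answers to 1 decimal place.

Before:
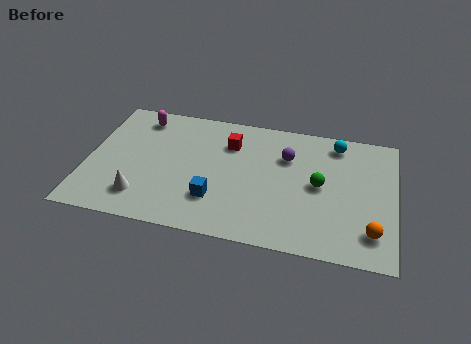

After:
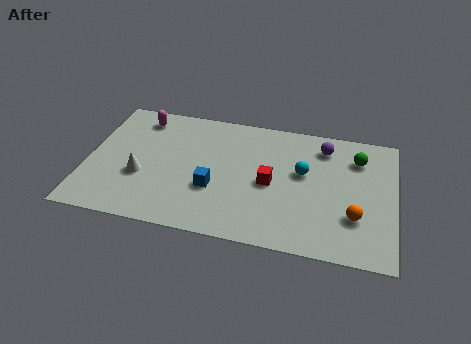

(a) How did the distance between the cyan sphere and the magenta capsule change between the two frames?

-1.0

The distance was about 8.2 in the first image and 7.2 in the second, so they moved 1.0 units closer together.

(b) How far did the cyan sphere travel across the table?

2.4

The cyan sphere moved from about (10.2, 6.4) to (8.9, 4.4), a distance of √(1.3² + 2.0²) ≈ 2.4.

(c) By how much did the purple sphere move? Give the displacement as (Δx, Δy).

(1.5, 0.9)

The purple sphere was at about (8.2, 5.2) and moved to about (9.7, 6.1).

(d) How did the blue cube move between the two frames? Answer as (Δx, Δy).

(-0.1, 0.6)

From the two frames, the blue cube sits at roughly (5.4, 2.1) before and (5.3, 2.7) after.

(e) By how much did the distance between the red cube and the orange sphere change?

-3.5

The distance was about 7.2 in the first image and 3.7 in the second, so they moved 3.5 units closer together.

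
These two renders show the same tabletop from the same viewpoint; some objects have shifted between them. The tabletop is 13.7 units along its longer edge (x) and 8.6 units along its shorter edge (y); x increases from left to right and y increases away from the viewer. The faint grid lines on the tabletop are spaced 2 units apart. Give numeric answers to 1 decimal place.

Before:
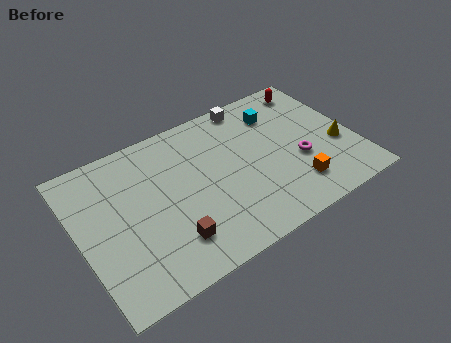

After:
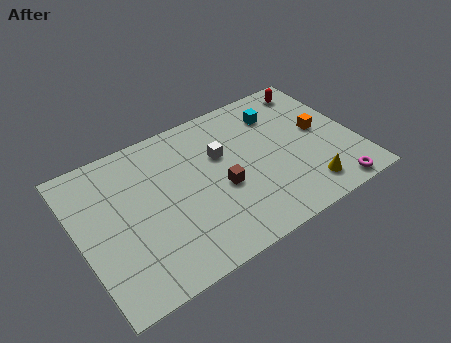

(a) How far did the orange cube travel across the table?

3.2

The orange cube moved from about (10.3, 1.9) to (12.1, 4.6), a distance of √(1.8² + 2.7²) ≈ 3.2.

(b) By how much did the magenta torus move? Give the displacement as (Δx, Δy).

(1.2, -2.5)

From the two frames, the magenta torus sits at roughly (10.8, 3.3) before and (12.0, 0.8) after.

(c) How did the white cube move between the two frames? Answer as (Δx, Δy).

(-1.9, -2.3)

The white cube started near (9.1, 7.8) and ended near (7.2, 5.5).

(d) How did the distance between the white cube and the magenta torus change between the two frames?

+1.9

Before: roughly 4.8 units apart; after: 6.7. That's 1.9 units further apart.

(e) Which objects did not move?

the cyan cube and the red capsule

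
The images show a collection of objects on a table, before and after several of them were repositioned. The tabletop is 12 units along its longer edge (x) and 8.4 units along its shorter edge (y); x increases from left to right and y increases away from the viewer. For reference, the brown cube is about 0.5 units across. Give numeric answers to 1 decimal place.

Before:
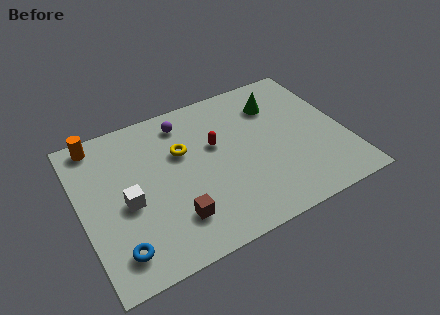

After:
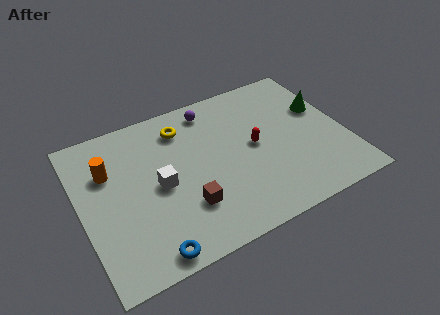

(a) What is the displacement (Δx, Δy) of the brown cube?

(0.6, 0.4)

The brown cube started near (3.9, 2.0) and ended near (4.5, 2.4).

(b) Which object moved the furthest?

the green cone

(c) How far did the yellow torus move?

1.3

From (4.7, 5.4) to (4.9, 6.7), the yellow torus covered √(0.2² + 1.3²) ≈ 1.3 units.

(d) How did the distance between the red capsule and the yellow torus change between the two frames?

+2.3

They were about 1.5 units apart before and 3.8 after — 2.3 units further apart.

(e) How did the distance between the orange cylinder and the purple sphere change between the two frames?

+1.2

The distance was about 3.9 in the first image and 5.1 in the second, so they moved 1.2 units further apart.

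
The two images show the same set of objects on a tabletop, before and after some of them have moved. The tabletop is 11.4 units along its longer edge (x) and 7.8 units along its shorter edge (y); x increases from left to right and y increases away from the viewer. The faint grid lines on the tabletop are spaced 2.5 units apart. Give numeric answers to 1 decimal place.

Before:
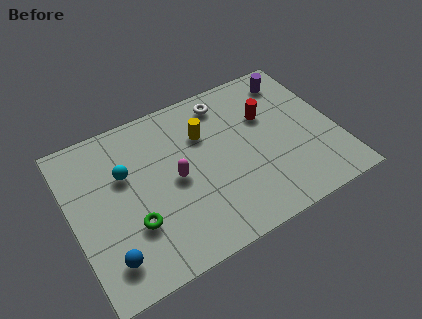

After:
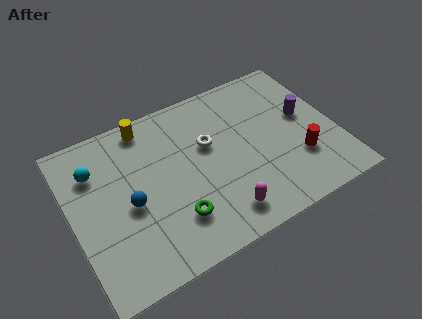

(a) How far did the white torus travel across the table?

2.1

The white torus was near (7.0, 6.6) before and (6.0, 4.8) after, so it travelled √(1.0² + 1.8²) ≈ 2.1 units.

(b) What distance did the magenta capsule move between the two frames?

3.0

The magenta capsule moved from about (4.4, 3.8) to (6.0, 1.3), a distance of √(1.6² + 2.5²) ≈ 3.0.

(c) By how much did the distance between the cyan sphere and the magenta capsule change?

+4.2

The distance was about 2.3 in the first image and 6.5 in the second, so they moved 4.2 units further apart.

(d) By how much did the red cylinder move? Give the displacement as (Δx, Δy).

(1.0, -2.7)

The red cylinder was at about (8.6, 5.1) and moved to about (9.6, 2.4).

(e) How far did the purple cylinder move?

2.1

The purple cylinder moved from about (10.0, 6.5) to (10.2, 4.4), a distance of √(0.2² + 2.1²) ≈ 2.1.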